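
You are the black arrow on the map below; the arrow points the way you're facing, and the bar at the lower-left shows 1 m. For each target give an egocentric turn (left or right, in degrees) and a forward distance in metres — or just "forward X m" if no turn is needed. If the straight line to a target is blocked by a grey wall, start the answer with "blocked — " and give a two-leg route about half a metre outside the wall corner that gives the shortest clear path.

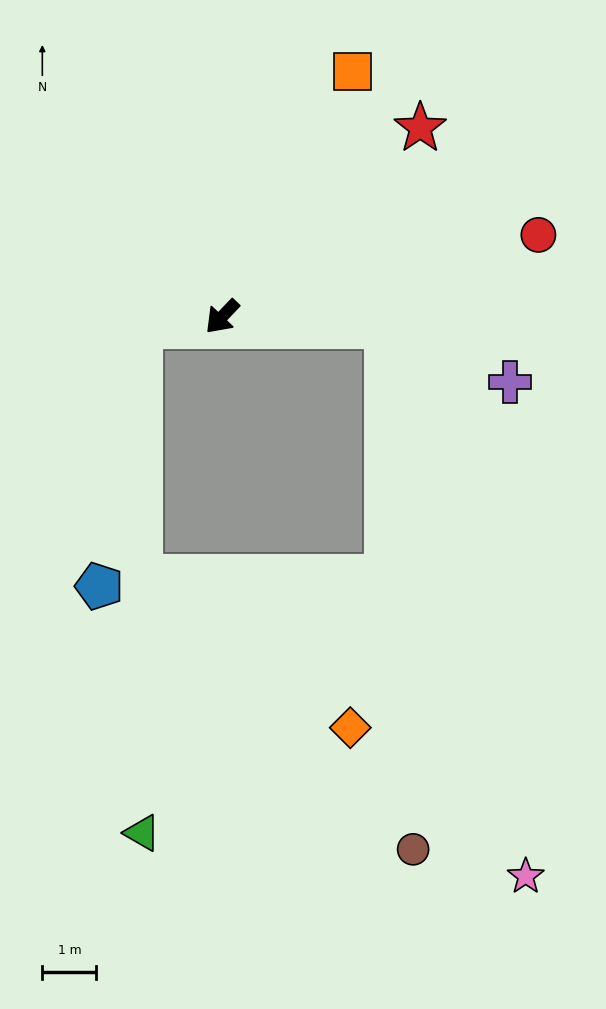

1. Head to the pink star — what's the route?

blocked — turn left 131°, forward 3.1 m, then turn right 73°, forward 10.5 m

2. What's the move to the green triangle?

blocked — turn right 40°, forward 1.5 m, then turn left 84°, forward 9.4 m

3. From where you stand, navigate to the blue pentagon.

blocked — turn right 40°, forward 1.5 m, then turn left 75°, forward 4.9 m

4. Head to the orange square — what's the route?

turn right 164°, forward 5.1 m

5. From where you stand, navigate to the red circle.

turn left 148°, forward 6.0 m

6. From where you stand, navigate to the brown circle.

blocked — turn left 131°, forward 3.1 m, then turn right 85°, forward 9.7 m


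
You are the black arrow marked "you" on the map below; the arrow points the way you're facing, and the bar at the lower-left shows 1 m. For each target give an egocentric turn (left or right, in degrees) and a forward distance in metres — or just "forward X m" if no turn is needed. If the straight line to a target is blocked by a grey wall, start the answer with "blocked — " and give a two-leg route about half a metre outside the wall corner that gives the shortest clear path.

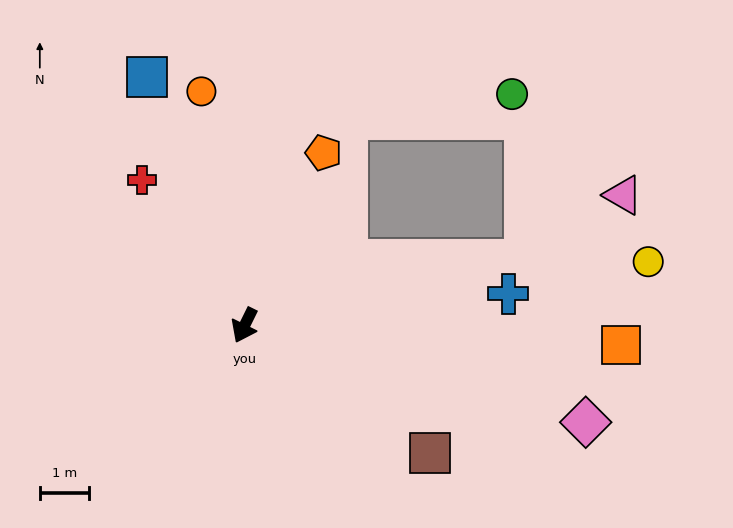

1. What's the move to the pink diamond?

turn left 100°, forward 7.2 m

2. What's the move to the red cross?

turn right 119°, forward 3.6 m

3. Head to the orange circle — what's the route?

turn right 143°, forward 4.8 m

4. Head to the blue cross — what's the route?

turn left 123°, forward 5.4 m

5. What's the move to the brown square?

turn left 82°, forward 4.6 m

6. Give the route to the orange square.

turn left 113°, forward 7.7 m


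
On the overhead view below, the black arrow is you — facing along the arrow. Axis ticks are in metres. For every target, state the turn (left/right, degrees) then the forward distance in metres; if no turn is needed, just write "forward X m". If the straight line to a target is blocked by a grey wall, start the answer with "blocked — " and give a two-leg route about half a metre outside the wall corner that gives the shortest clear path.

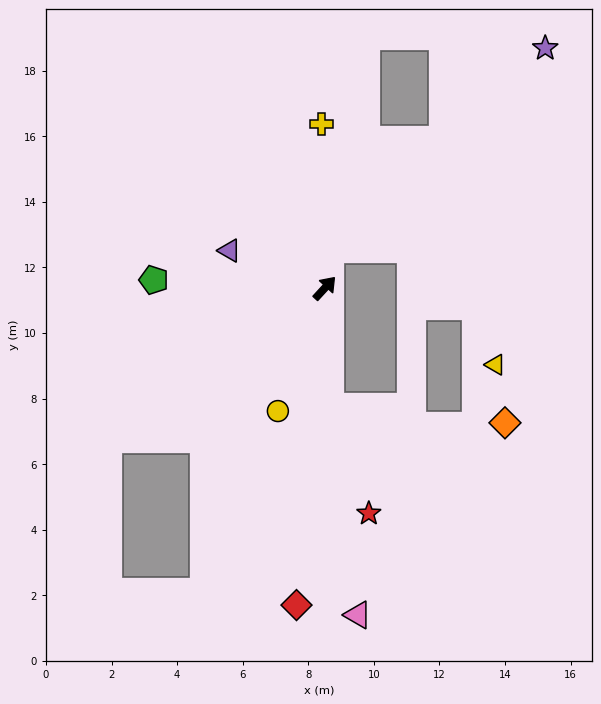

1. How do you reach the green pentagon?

turn left 130°, forward 5.2 m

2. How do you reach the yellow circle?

turn right 158°, forward 4.0 m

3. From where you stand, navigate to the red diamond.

turn right 143°, forward 9.7 m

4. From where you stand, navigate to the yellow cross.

turn left 44°, forward 5.0 m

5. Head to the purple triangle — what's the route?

turn left 111°, forward 3.1 m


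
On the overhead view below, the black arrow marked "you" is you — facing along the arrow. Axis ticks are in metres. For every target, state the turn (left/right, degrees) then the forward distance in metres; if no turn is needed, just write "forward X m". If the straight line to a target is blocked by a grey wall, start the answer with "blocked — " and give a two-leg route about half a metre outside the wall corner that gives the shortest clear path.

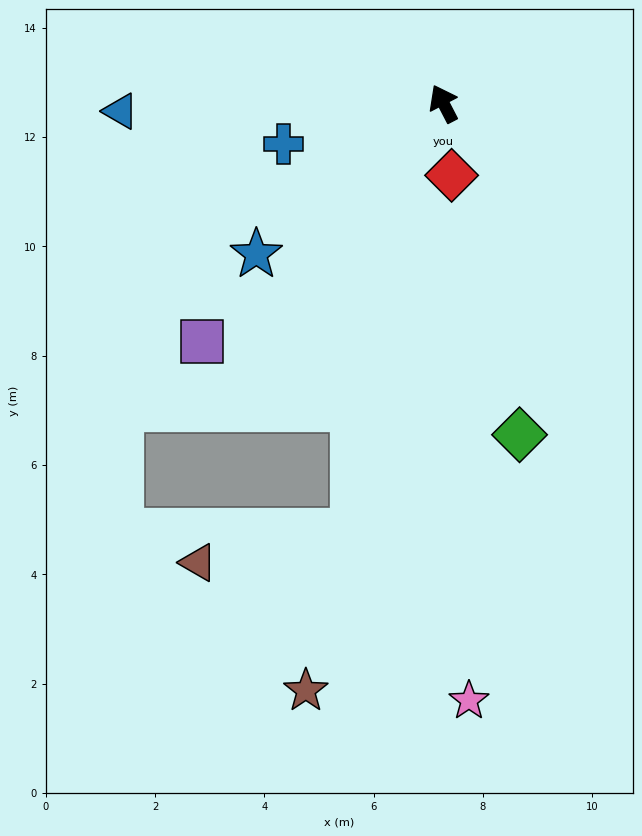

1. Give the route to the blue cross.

turn left 77°, forward 3.0 m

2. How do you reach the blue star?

turn left 101°, forward 4.4 m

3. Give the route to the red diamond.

turn left 159°, forward 1.3 m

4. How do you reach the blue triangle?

turn left 64°, forward 5.9 m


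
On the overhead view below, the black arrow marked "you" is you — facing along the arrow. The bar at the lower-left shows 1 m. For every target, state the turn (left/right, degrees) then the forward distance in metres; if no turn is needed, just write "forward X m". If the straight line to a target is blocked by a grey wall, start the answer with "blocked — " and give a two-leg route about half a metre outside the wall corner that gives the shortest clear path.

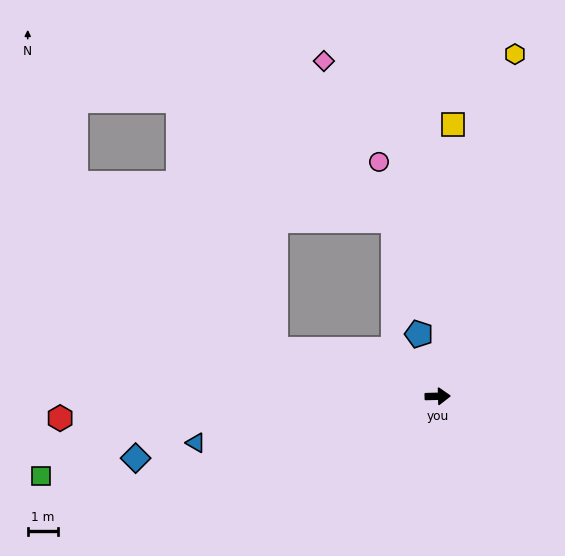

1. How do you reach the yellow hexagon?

turn left 76°, forward 11.7 m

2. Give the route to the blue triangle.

turn right 171°, forward 8.2 m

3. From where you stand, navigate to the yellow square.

turn left 85°, forward 9.0 m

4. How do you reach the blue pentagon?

turn left 105°, forward 2.2 m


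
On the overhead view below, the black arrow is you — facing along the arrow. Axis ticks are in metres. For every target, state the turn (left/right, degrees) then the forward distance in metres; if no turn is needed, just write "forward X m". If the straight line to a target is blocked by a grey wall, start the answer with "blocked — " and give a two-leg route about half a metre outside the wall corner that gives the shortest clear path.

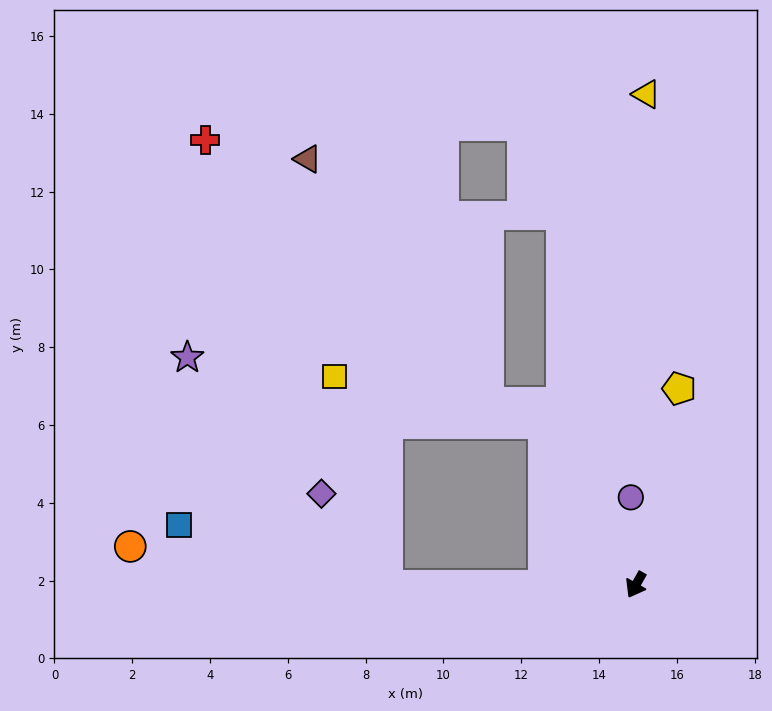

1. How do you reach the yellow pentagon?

turn right 163°, forward 5.2 m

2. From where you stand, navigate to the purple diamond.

blocked — turn right 60°, forward 6.4 m, then turn right 55°, forward 2.9 m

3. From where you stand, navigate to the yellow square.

blocked — turn right 121°, forward 4.8 m, then turn left 48°, forward 5.5 m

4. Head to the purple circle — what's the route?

turn right 147°, forward 2.3 m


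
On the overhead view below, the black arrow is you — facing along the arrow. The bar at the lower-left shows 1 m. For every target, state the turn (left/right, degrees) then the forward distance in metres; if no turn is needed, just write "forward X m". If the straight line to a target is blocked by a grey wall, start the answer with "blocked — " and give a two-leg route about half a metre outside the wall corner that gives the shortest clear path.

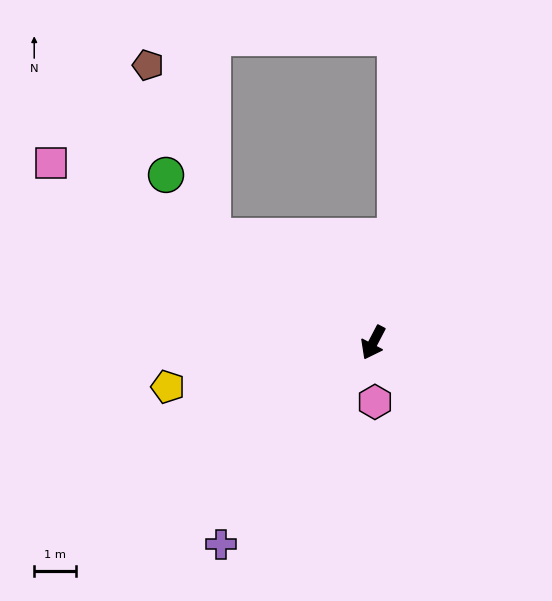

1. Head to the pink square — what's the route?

turn right 92°, forward 8.8 m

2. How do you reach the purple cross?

turn right 9°, forward 6.0 m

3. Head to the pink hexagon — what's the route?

turn left 29°, forward 1.4 m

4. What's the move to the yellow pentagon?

turn right 50°, forward 5.0 m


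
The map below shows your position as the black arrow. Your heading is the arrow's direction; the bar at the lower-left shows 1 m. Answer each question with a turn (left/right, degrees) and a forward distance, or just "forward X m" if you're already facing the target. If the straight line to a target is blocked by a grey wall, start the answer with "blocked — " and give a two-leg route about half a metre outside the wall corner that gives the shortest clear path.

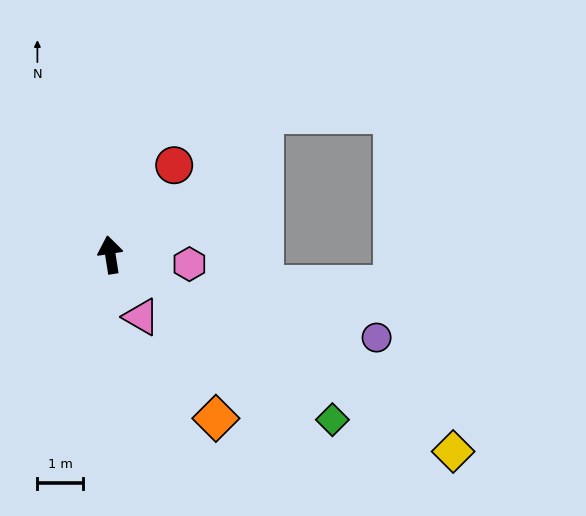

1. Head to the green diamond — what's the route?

turn right 136°, forward 6.1 m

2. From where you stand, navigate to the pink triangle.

turn right 163°, forward 1.5 m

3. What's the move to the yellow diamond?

turn right 129°, forward 8.7 m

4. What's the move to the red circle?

turn right 44°, forward 2.4 m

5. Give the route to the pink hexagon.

turn right 106°, forward 1.8 m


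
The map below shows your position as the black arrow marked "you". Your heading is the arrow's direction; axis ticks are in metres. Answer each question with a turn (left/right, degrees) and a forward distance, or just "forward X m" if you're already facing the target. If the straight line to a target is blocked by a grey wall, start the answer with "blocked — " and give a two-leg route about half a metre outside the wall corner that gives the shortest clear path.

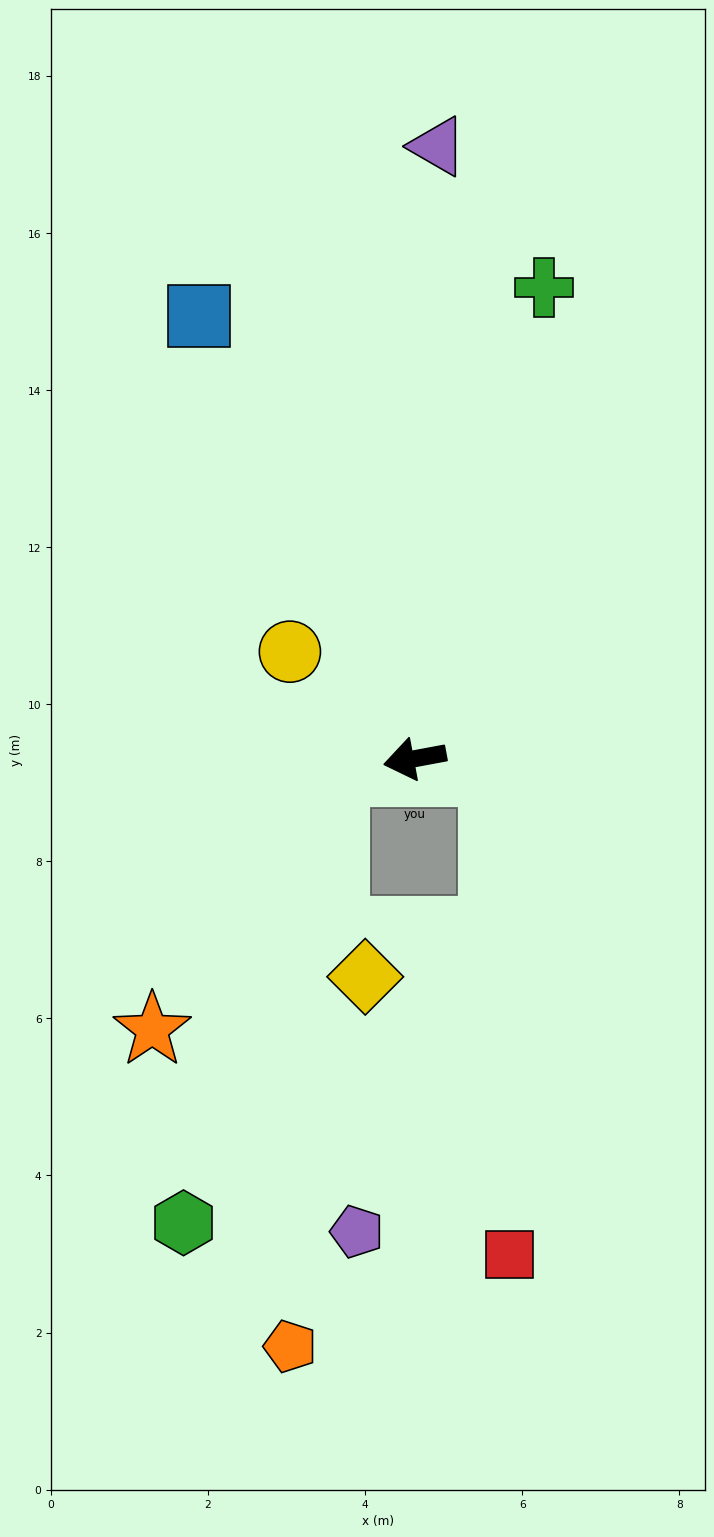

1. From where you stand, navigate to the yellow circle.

turn right 51°, forward 2.1 m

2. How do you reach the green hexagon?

blocked — forward 1.0 m, then turn left 61°, forward 6.0 m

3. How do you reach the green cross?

turn right 116°, forward 6.2 m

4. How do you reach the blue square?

turn right 75°, forward 6.3 m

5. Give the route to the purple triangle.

turn right 103°, forward 7.8 m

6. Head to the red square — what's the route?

blocked — turn left 159°, forward 1.0 m, then turn right 78°, forward 6.1 m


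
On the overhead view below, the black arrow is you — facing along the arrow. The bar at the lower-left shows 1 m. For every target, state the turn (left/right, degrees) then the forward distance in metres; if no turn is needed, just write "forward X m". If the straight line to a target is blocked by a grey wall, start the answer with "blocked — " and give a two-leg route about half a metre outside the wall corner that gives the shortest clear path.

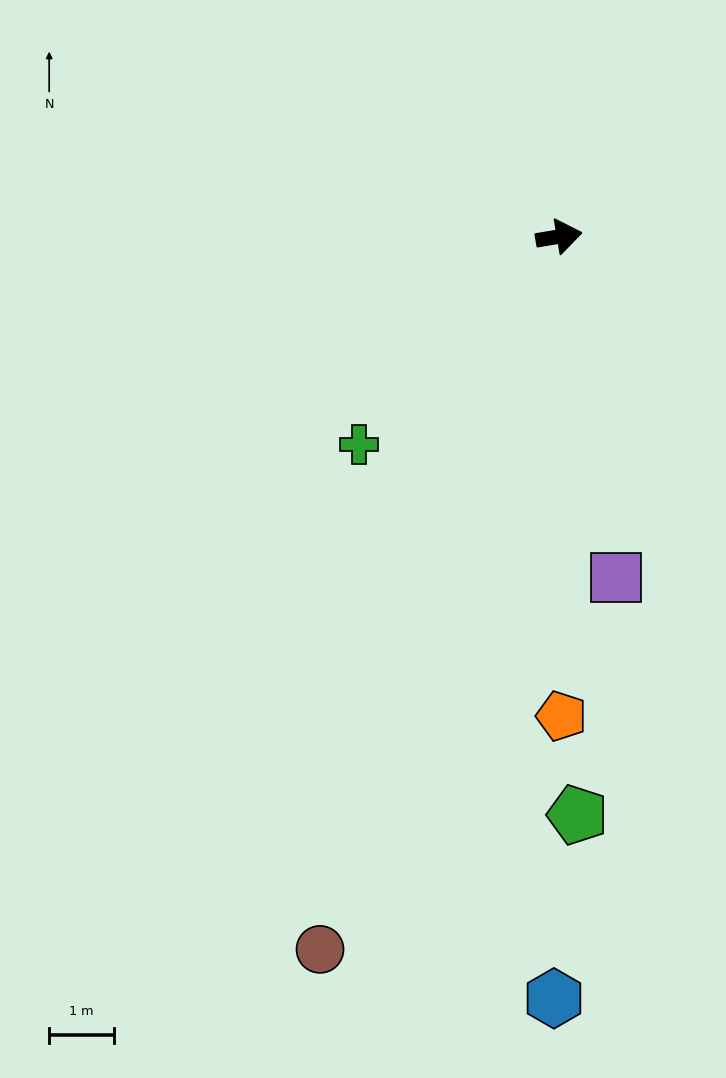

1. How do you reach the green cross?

turn right 143°, forward 4.4 m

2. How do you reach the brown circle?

turn right 118°, forward 11.6 m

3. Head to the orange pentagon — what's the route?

turn right 99°, forward 7.4 m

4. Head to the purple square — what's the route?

turn right 90°, forward 5.3 m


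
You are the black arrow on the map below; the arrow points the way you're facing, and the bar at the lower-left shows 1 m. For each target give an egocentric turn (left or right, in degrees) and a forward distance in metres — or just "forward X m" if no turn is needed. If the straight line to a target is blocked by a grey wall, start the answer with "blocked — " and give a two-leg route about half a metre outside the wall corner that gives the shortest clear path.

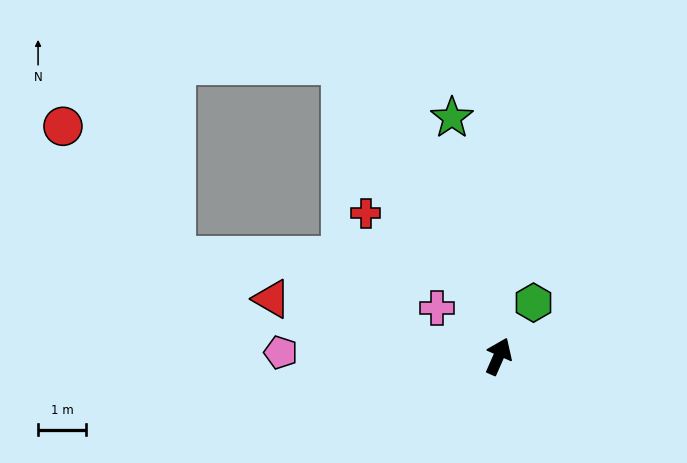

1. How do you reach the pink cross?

turn left 76°, forward 1.6 m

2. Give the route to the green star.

turn left 35°, forward 5.1 m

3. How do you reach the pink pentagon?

turn left 113°, forward 4.6 m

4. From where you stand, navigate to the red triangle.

turn left 100°, forward 4.9 m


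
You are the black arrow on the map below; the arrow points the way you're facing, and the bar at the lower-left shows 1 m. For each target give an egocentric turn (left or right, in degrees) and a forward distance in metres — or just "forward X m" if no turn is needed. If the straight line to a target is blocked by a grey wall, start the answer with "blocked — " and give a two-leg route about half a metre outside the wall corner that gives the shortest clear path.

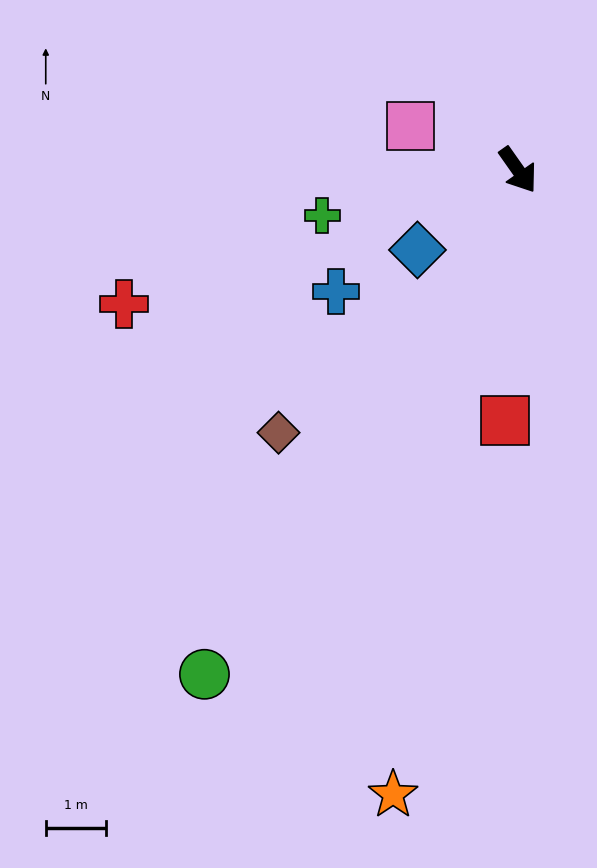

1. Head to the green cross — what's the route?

turn right 112°, forward 3.4 m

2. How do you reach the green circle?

turn right 67°, forward 9.9 m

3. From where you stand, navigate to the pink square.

turn right 148°, forward 1.9 m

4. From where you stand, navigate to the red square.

turn right 38°, forward 4.2 m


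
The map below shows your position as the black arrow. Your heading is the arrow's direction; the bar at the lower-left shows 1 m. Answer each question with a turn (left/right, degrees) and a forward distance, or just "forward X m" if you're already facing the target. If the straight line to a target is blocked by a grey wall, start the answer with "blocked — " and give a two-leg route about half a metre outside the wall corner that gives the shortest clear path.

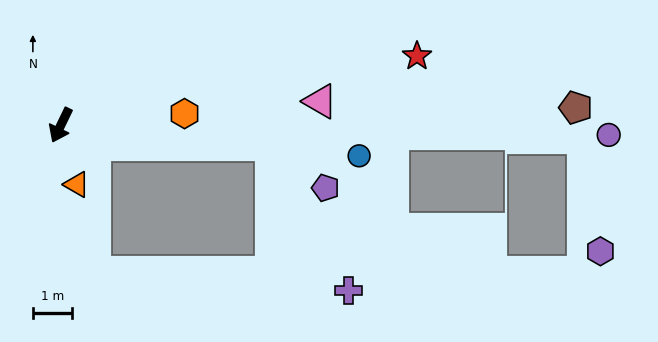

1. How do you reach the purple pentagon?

blocked — turn left 111°, forward 5.4 m, then turn right 34°, forward 1.8 m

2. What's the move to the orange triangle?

turn left 41°, forward 1.6 m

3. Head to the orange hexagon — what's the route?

turn left 121°, forward 3.2 m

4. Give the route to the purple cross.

blocked — turn left 111°, forward 5.4 m, then turn right 57°, forward 4.3 m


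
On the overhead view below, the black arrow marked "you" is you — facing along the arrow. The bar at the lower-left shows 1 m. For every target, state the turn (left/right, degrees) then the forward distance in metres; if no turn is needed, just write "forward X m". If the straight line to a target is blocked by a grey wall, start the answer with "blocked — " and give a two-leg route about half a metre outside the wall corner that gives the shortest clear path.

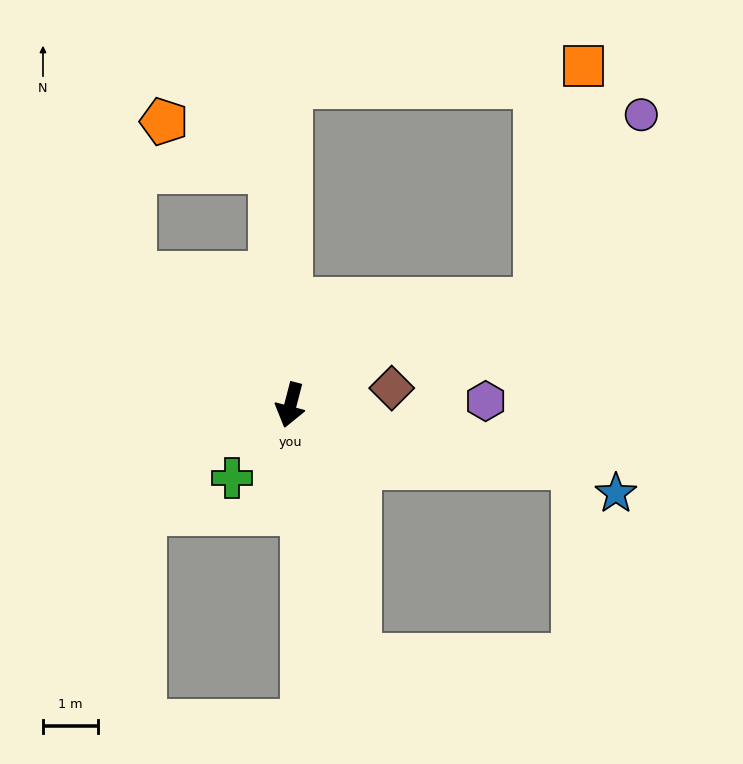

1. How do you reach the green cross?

turn right 24°, forward 1.7 m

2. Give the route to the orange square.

blocked — turn right 165°, forward 5.9 m, then turn right 87°, forward 5.4 m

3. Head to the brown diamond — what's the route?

turn left 114°, forward 1.9 m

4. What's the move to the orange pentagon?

blocked — turn right 161°, forward 4.3 m, then turn left 61°, forward 2.2 m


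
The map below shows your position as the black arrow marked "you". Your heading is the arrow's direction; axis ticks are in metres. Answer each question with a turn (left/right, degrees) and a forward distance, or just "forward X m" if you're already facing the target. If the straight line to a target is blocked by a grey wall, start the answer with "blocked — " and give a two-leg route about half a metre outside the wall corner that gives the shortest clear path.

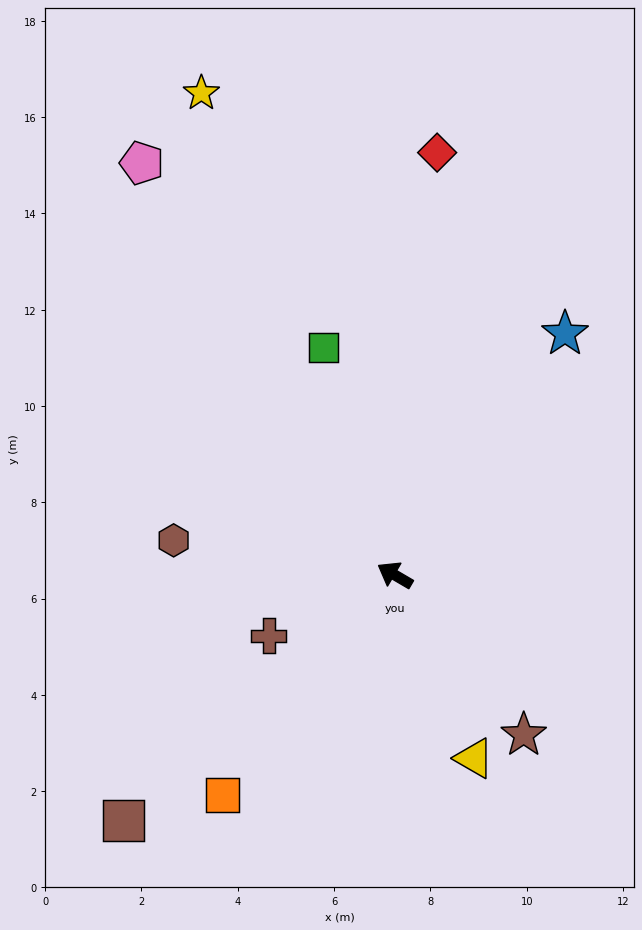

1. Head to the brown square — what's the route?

turn left 72°, forward 7.6 m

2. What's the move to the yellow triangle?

turn left 144°, forward 4.1 m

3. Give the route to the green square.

turn right 42°, forward 5.0 m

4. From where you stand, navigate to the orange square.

turn left 82°, forward 5.8 m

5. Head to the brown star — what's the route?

turn left 159°, forward 4.3 m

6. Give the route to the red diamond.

turn right 65°, forward 8.8 m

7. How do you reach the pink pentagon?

turn right 28°, forward 10.0 m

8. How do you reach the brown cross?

turn left 56°, forward 2.9 m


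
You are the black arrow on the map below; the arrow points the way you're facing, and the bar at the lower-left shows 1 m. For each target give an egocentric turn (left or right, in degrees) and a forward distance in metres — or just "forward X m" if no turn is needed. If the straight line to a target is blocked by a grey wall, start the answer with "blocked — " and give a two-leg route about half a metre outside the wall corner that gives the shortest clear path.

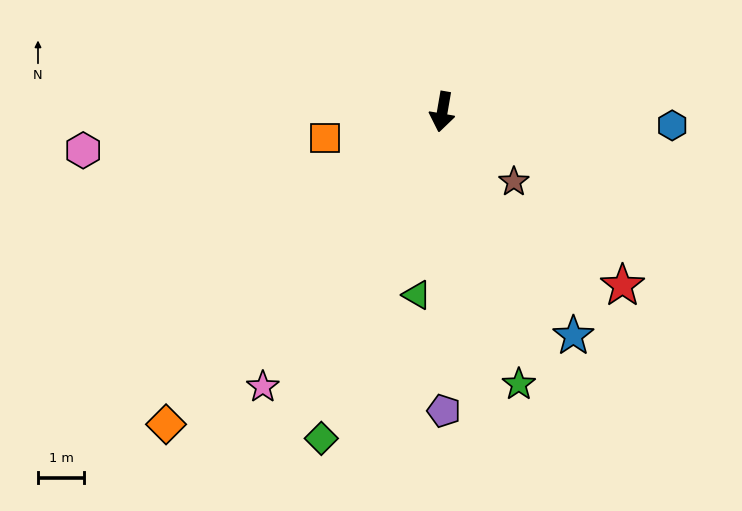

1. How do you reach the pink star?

turn right 23°, forward 7.1 m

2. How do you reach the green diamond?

turn right 11°, forward 7.6 m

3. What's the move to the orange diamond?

turn right 32°, forward 9.0 m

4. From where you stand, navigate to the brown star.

turn left 55°, forward 2.2 m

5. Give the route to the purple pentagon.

turn left 10°, forward 6.5 m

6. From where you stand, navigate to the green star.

turn left 25°, forward 6.1 m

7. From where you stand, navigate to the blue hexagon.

turn left 96°, forward 5.0 m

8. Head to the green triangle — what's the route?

forward 4.0 m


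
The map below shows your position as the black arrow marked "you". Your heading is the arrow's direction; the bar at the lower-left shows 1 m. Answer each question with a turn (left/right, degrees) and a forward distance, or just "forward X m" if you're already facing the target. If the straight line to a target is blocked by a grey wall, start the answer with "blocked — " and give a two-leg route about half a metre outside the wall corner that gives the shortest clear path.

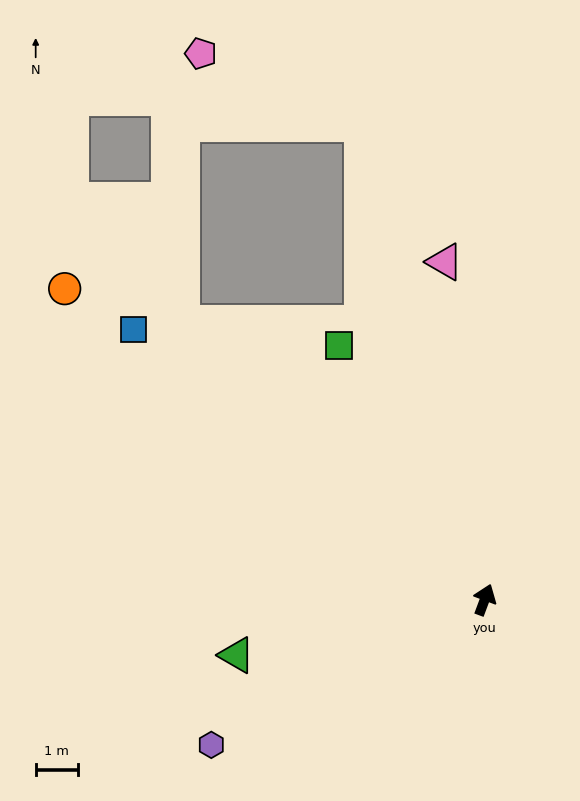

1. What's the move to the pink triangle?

turn left 27°, forward 8.0 m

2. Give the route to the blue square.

turn left 73°, forward 10.5 m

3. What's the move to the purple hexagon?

turn left 138°, forward 7.3 m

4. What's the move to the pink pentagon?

blocked — turn left 35°, forward 11.6 m, then turn left 52°, forward 4.2 m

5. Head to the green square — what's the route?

turn left 50°, forward 6.9 m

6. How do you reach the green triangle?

turn left 123°, forward 6.0 m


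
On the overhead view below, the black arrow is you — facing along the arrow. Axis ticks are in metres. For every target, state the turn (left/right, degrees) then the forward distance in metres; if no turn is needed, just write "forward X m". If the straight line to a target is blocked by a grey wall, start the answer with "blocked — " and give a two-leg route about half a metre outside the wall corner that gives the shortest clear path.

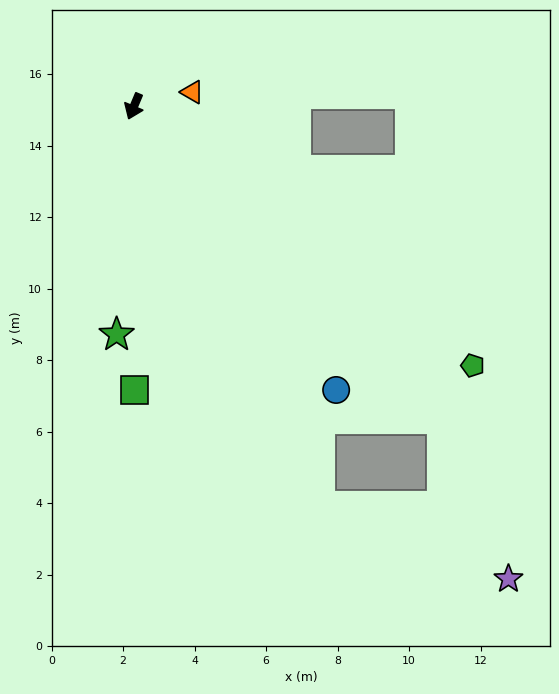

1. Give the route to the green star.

turn left 18°, forward 6.4 m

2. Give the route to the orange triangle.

turn left 126°, forward 1.7 m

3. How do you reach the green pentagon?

turn left 75°, forward 11.9 m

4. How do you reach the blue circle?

turn left 58°, forward 9.7 m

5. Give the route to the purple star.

blocked — turn left 67°, forward 12.3 m, then turn right 22°, forward 4.9 m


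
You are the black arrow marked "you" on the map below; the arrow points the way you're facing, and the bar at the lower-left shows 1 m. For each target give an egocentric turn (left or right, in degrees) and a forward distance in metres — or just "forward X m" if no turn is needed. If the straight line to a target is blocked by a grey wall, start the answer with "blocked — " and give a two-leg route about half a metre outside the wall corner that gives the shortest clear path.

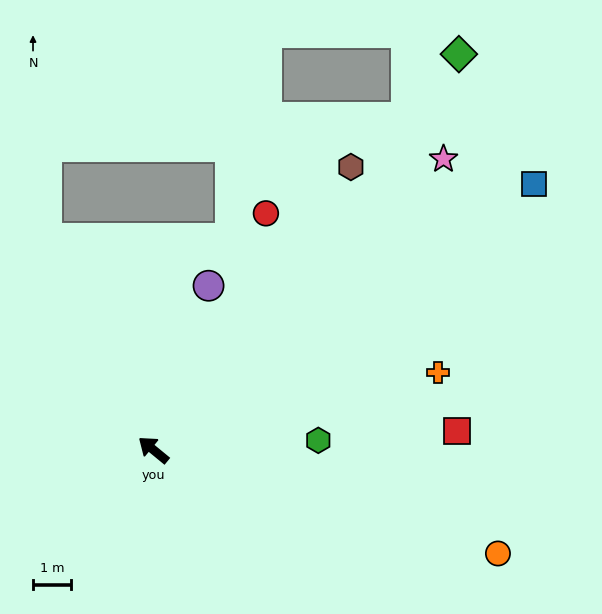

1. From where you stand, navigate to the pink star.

turn right 96°, forward 10.8 m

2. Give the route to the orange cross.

turn right 125°, forward 7.8 m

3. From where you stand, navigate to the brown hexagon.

turn right 86°, forward 9.1 m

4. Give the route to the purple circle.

turn right 69°, forward 4.6 m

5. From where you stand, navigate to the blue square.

turn right 106°, forward 12.2 m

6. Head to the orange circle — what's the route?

turn right 157°, forward 9.5 m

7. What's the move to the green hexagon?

turn right 137°, forward 4.4 m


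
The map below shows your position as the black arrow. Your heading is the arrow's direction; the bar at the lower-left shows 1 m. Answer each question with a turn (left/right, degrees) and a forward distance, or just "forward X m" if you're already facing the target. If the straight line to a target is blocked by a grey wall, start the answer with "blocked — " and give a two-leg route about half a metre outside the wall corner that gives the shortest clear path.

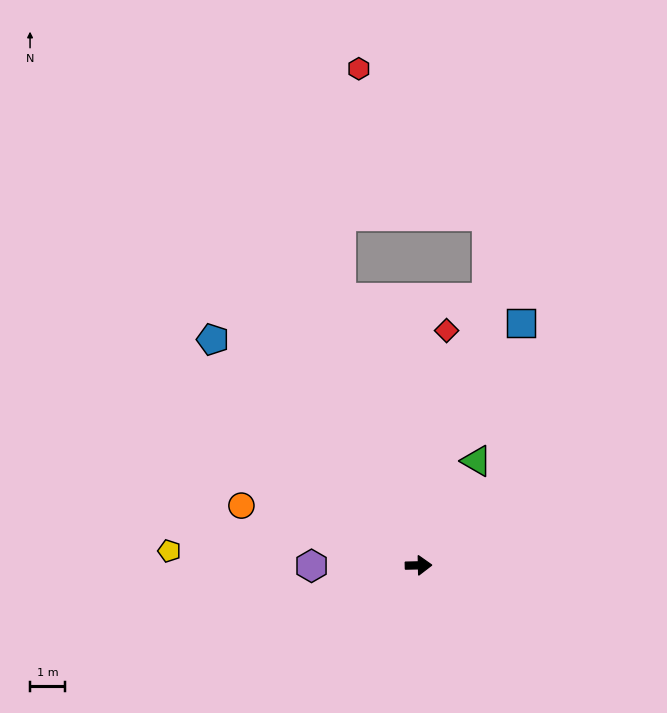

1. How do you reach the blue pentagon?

turn left 131°, forward 8.7 m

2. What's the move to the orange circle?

turn left 160°, forward 5.3 m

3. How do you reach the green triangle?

turn left 60°, forward 3.4 m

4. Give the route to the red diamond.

turn left 82°, forward 6.7 m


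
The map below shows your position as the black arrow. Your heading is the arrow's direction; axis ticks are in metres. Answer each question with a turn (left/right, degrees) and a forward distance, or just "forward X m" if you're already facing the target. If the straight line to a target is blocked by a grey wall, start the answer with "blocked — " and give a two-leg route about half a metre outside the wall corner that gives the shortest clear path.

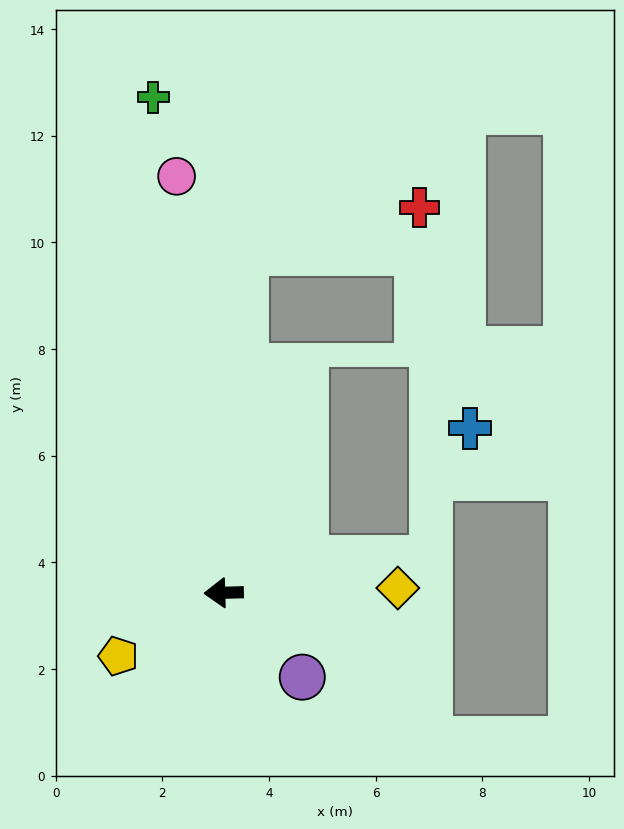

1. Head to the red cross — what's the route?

blocked — turn right 95°, forward 6.4 m, then turn right 72°, forward 3.4 m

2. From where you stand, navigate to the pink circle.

turn right 85°, forward 7.9 m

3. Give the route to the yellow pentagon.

turn left 29°, forward 2.3 m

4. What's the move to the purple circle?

turn left 131°, forward 2.2 m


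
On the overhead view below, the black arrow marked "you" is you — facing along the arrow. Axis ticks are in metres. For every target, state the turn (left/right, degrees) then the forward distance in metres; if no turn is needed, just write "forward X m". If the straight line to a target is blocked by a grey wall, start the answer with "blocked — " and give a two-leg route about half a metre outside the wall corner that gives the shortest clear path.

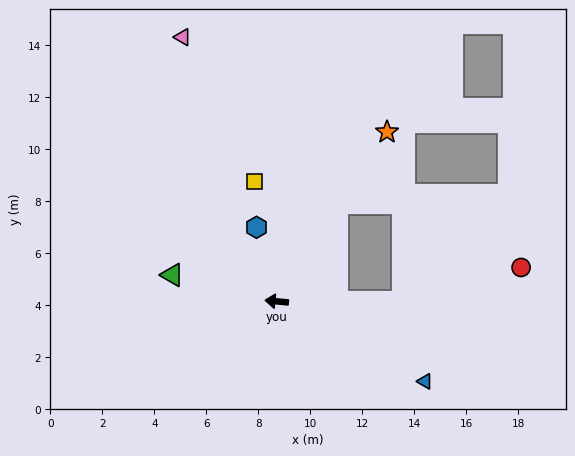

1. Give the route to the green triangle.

turn right 9°, forward 4.1 m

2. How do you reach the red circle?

blocked — turn right 175°, forward 4.9 m, then turn left 17°, forward 4.7 m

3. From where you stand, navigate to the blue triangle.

turn left 157°, forward 6.5 m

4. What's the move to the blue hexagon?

turn right 69°, forward 3.0 m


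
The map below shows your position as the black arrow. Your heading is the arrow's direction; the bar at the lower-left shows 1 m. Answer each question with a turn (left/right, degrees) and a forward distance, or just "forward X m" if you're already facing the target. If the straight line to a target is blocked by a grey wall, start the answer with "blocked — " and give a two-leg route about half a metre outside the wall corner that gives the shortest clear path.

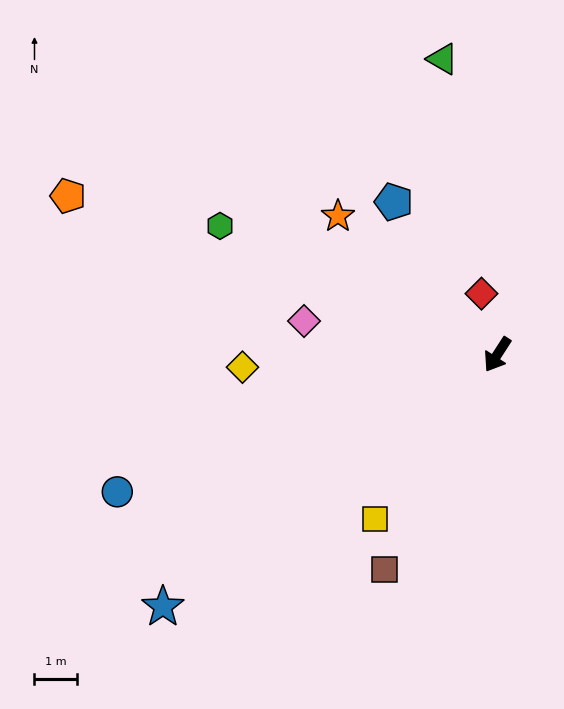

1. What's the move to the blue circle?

turn right 37°, forward 9.5 m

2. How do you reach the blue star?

turn right 20°, forward 9.9 m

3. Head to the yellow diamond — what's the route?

turn right 54°, forward 6.0 m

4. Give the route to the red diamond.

turn right 133°, forward 1.5 m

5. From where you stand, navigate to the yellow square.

turn right 4°, forward 4.8 m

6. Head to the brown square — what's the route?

turn left 5°, forward 5.7 m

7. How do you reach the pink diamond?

turn right 67°, forward 4.6 m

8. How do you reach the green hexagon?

turn right 82°, forward 7.2 m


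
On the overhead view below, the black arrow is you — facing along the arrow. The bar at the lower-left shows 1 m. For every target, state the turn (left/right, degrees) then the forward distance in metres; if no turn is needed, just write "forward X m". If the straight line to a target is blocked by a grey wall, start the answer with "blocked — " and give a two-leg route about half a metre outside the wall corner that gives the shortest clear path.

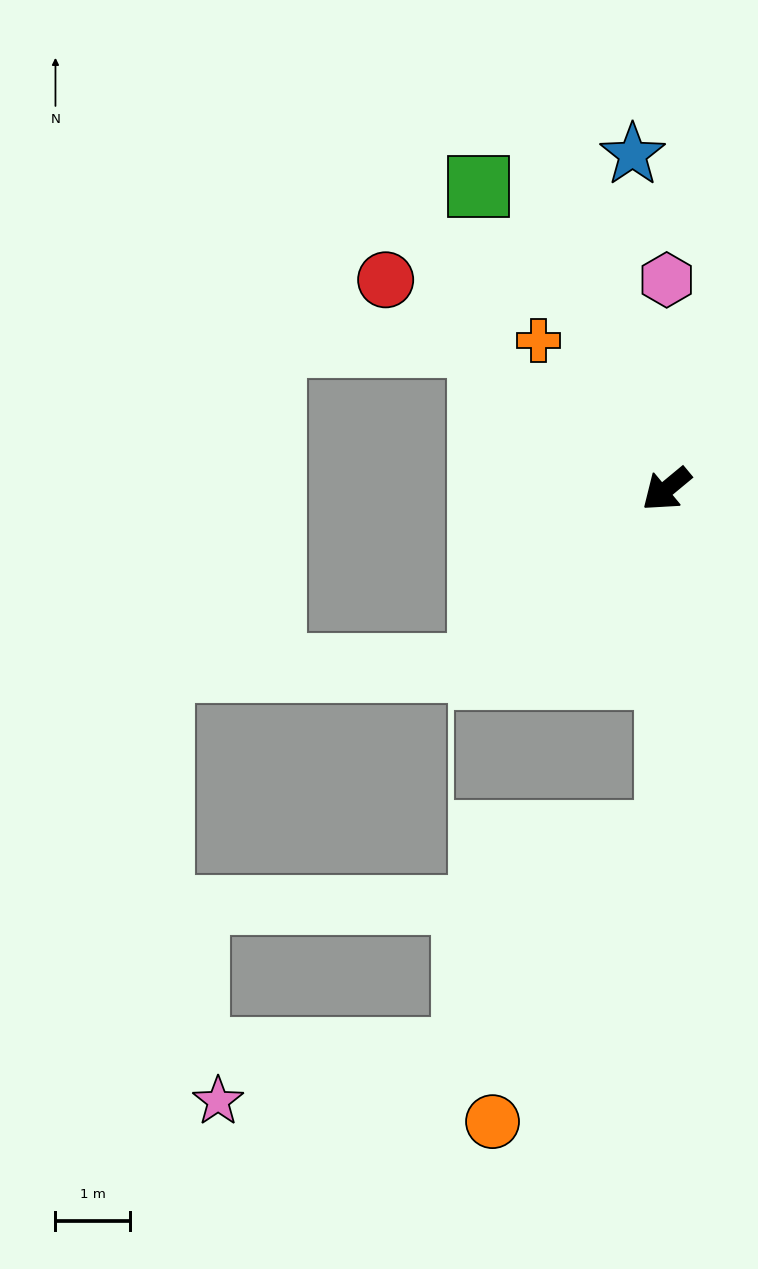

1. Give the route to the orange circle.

blocked — turn left 50°, forward 4.6 m, then turn right 31°, forward 4.5 m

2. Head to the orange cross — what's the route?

turn right 89°, forward 2.6 m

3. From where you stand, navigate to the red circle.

turn right 76°, forward 4.7 m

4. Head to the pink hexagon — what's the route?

turn right 130°, forward 2.8 m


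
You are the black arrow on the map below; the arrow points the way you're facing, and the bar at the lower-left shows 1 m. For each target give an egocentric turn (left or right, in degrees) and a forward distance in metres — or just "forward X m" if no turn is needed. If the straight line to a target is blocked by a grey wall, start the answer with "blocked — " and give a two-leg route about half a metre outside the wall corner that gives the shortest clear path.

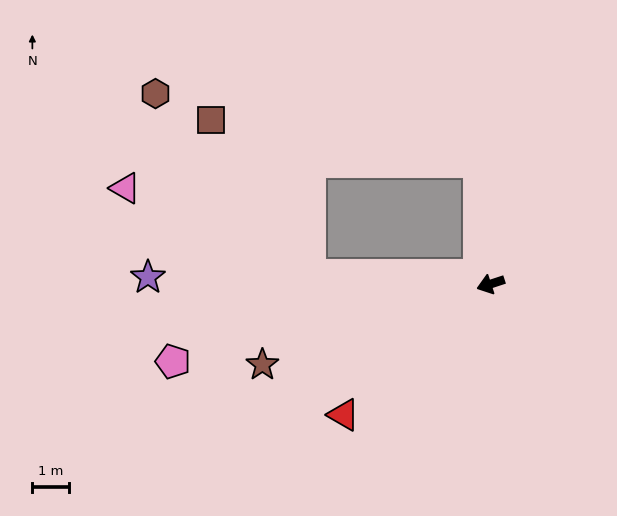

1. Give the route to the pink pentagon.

turn right 4°, forward 9.0 m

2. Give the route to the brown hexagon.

blocked — turn right 21°, forward 4.9 m, then turn right 46°, forward 6.5 m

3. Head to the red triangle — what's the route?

turn left 23°, forward 5.4 m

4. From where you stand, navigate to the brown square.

blocked — turn right 21°, forward 4.9 m, then turn right 54°, forward 5.0 m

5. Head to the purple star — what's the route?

turn right 19°, forward 9.4 m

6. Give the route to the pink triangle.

blocked — turn right 21°, forward 4.9 m, then turn right 22°, forward 5.6 m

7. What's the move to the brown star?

forward 6.6 m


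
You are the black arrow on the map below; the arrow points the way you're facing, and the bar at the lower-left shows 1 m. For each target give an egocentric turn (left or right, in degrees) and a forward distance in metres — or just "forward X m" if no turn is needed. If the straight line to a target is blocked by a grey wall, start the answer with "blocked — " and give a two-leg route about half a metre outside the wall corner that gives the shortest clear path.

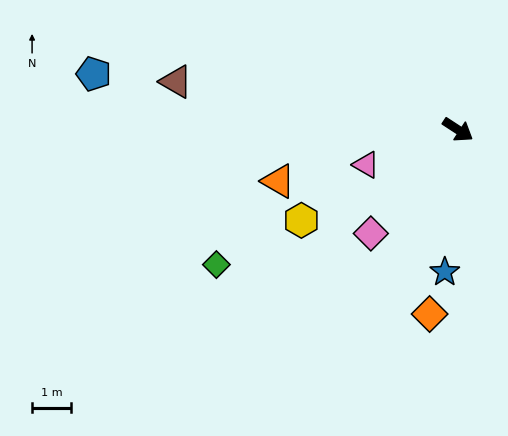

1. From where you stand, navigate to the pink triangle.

turn right 126°, forward 2.6 m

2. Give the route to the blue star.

turn right 62°, forward 3.7 m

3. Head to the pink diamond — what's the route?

turn right 97°, forward 3.5 m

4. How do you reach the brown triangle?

turn right 157°, forward 7.4 m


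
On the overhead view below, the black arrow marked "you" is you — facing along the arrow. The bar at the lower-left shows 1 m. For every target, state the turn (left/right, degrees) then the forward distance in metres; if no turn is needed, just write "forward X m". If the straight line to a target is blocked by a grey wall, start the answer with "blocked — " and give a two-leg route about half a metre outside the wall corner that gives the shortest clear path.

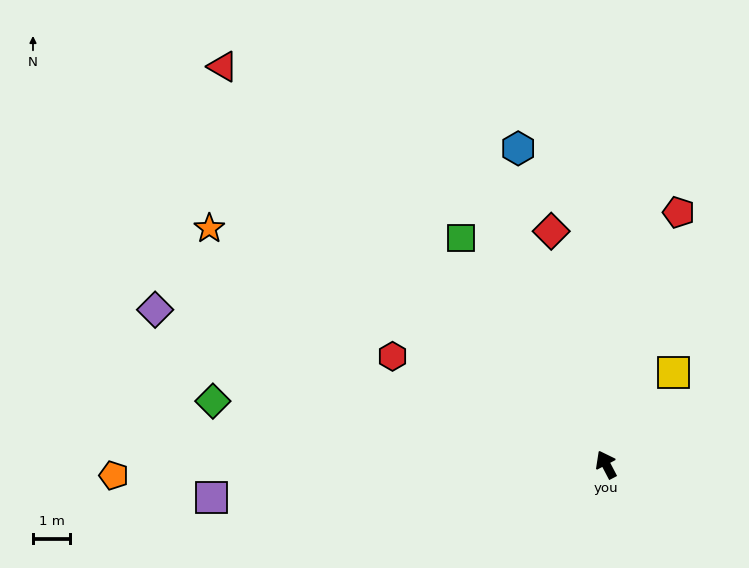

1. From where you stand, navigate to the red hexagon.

turn left 36°, forward 6.5 m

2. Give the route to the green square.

turn left 5°, forward 7.2 m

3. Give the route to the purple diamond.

turn left 43°, forward 12.9 m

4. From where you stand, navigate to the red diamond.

turn right 14°, forward 6.5 m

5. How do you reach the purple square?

turn left 67°, forward 10.7 m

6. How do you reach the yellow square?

turn right 64°, forward 3.1 m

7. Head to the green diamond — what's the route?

turn left 53°, forward 10.7 m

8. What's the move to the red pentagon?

turn right 44°, forward 7.1 m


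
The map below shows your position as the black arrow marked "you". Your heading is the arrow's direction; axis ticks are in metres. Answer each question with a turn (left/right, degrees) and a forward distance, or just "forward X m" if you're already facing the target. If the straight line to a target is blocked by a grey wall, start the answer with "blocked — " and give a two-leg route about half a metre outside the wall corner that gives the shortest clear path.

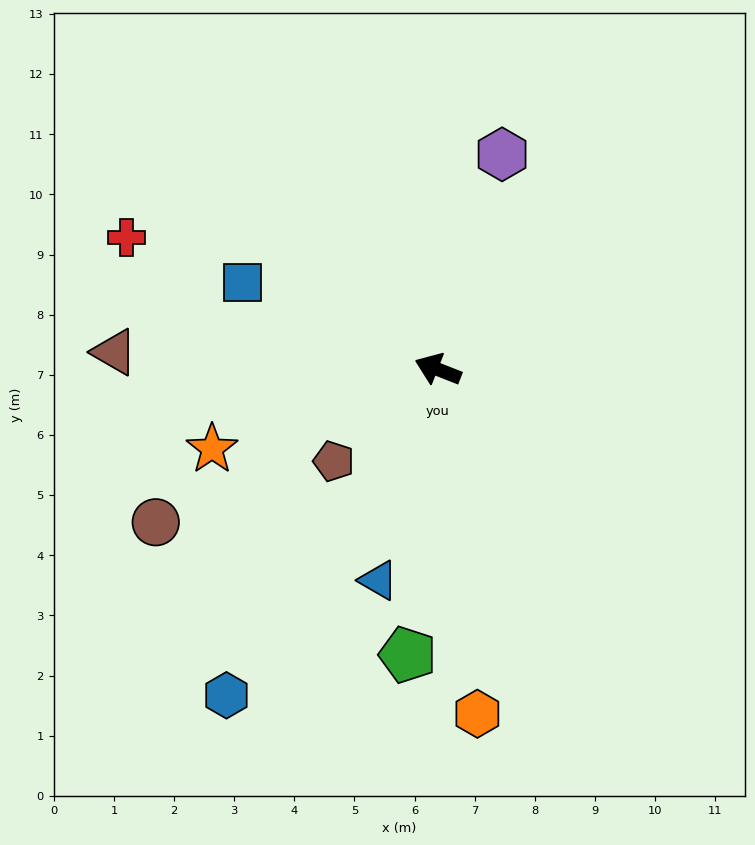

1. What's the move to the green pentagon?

turn left 105°, forward 4.8 m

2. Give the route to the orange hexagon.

turn left 118°, forward 5.8 m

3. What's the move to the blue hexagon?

turn left 78°, forward 6.5 m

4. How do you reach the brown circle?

turn left 50°, forward 5.3 m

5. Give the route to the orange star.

turn left 41°, forward 4.0 m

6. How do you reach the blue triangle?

turn left 96°, forward 3.6 m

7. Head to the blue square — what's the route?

turn right 3°, forward 3.6 m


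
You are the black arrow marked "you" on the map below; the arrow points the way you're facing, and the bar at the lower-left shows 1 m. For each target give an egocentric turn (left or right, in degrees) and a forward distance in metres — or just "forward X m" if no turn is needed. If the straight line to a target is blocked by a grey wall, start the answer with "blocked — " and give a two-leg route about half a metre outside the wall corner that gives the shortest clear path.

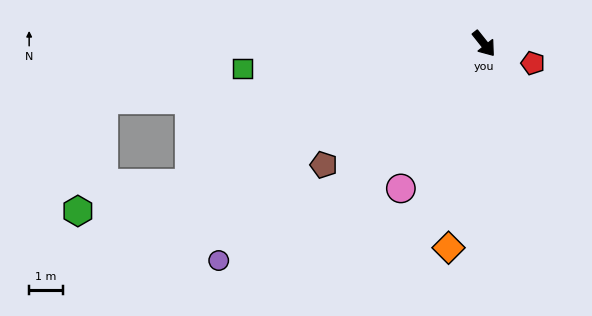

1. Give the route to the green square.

turn right 123°, forward 7.2 m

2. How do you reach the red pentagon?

turn left 30°, forward 1.6 m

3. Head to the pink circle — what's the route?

turn right 68°, forward 4.9 m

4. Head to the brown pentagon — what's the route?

turn right 91°, forward 6.0 m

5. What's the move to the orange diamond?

turn right 48°, forward 6.1 m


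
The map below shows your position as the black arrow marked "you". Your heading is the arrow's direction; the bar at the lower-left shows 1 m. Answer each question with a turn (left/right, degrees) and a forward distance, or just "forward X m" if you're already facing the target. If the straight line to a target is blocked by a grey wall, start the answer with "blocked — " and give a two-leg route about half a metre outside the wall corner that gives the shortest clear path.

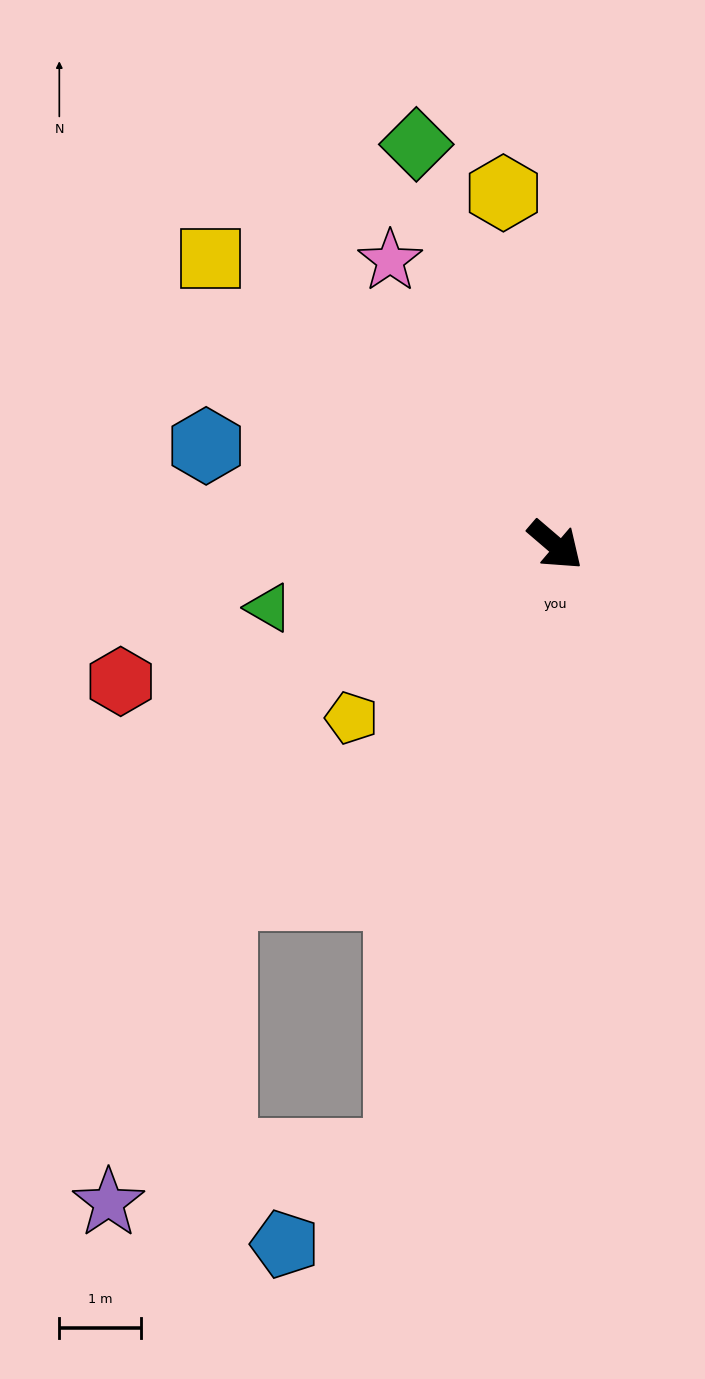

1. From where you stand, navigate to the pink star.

turn left 161°, forward 4.0 m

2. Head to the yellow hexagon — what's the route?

turn left 139°, forward 4.3 m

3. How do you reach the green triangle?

turn right 127°, forward 3.6 m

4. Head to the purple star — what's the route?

blocked — turn right 64°, forward 7.7 m, then turn right 66°, forward 3.6 m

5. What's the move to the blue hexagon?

turn right 155°, forward 4.4 m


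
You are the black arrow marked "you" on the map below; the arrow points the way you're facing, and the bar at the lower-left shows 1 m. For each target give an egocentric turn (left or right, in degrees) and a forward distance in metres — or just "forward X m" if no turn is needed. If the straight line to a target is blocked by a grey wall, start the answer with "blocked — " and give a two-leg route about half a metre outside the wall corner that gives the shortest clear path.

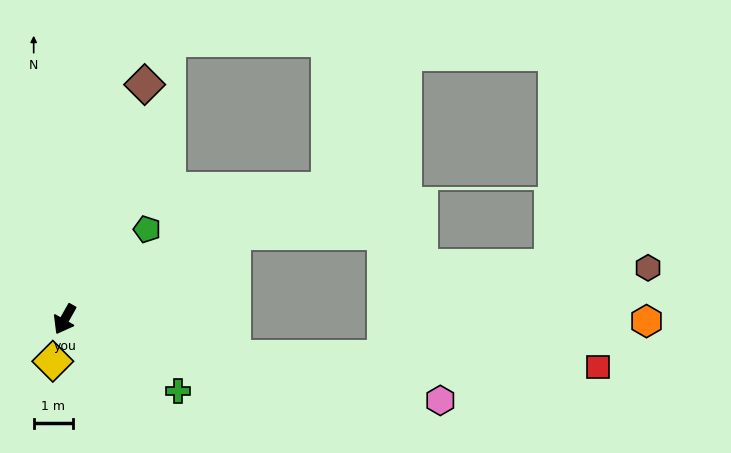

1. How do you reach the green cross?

turn left 87°, forward 3.4 m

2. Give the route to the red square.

blocked — turn left 107°, forward 4.4 m, then turn left 11°, forward 9.2 m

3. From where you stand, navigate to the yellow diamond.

turn left 14°, forward 1.1 m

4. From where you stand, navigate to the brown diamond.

turn right 169°, forward 6.3 m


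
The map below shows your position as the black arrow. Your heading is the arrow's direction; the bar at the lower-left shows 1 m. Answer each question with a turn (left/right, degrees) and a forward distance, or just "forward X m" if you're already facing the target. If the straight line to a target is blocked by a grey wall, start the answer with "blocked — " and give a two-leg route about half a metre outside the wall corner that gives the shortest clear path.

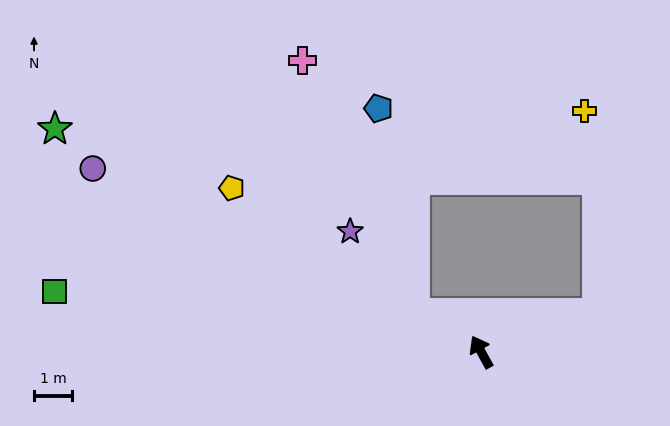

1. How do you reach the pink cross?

blocked — turn left 32°, forward 2.0 m, then turn right 37°, forward 7.3 m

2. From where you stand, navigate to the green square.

turn left 53°, forward 11.3 m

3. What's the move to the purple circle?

turn left 36°, forward 11.2 m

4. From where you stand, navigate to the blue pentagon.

blocked — turn left 32°, forward 2.0 m, then turn right 51°, forward 5.5 m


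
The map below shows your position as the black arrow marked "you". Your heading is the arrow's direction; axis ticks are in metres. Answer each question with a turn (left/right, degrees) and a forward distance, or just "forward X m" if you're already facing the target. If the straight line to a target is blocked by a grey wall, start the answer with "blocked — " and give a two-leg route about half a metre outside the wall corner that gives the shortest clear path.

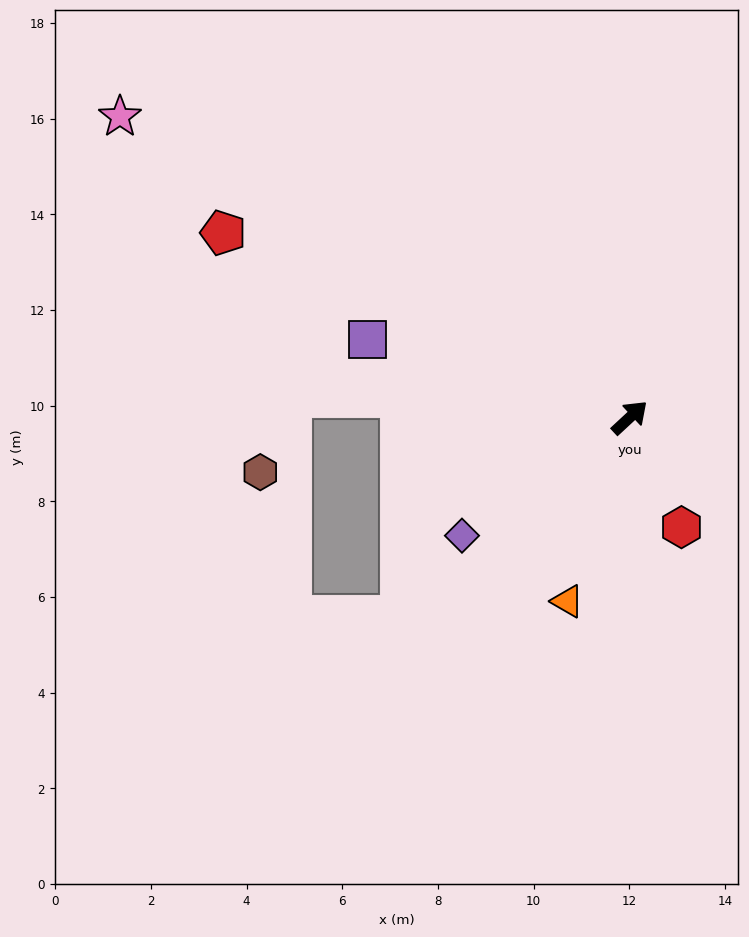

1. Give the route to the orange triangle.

turn right 152°, forward 4.1 m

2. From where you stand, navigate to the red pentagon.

turn left 113°, forward 9.3 m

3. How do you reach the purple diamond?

turn left 172°, forward 4.3 m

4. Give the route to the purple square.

turn left 121°, forward 5.7 m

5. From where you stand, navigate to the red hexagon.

turn right 108°, forward 2.5 m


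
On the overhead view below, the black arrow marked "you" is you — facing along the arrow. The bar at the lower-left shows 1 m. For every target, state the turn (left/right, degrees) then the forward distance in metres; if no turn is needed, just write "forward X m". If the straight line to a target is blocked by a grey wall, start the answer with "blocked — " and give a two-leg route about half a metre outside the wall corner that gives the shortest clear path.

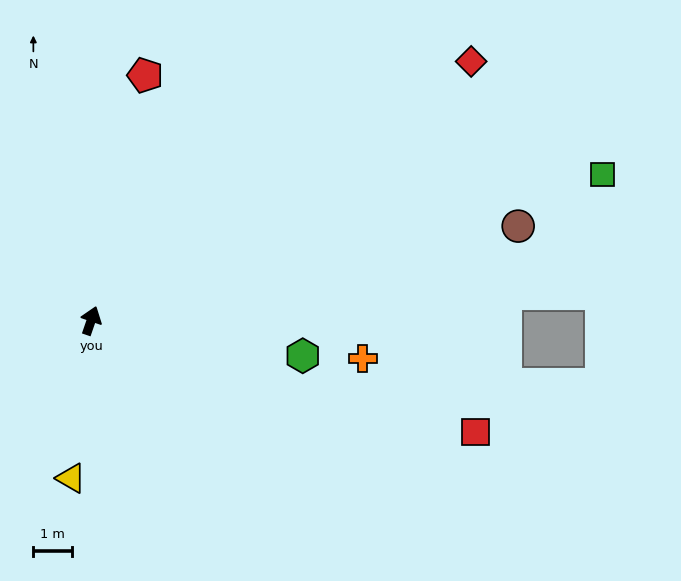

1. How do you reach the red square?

turn right 87°, forward 10.4 m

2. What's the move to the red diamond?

turn right 37°, forward 12.0 m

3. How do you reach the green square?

turn right 55°, forward 13.8 m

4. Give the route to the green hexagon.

turn right 80°, forward 5.6 m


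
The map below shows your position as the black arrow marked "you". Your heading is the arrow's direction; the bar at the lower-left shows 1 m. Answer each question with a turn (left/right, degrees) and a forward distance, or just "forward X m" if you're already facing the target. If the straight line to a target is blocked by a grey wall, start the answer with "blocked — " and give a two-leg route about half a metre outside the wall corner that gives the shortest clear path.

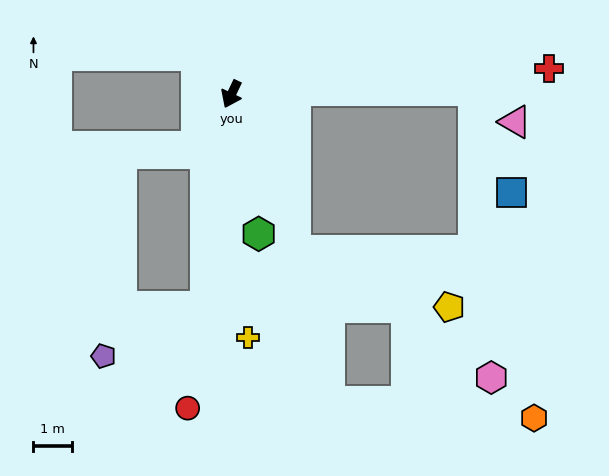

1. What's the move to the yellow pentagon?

blocked — turn left 47°, forward 4.4 m, then turn left 49°, forward 4.3 m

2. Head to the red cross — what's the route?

turn left 120°, forward 8.3 m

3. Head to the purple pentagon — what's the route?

blocked — turn left 19°, forward 5.6 m, then turn right 58°, forward 2.9 m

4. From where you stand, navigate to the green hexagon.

turn left 36°, forward 3.7 m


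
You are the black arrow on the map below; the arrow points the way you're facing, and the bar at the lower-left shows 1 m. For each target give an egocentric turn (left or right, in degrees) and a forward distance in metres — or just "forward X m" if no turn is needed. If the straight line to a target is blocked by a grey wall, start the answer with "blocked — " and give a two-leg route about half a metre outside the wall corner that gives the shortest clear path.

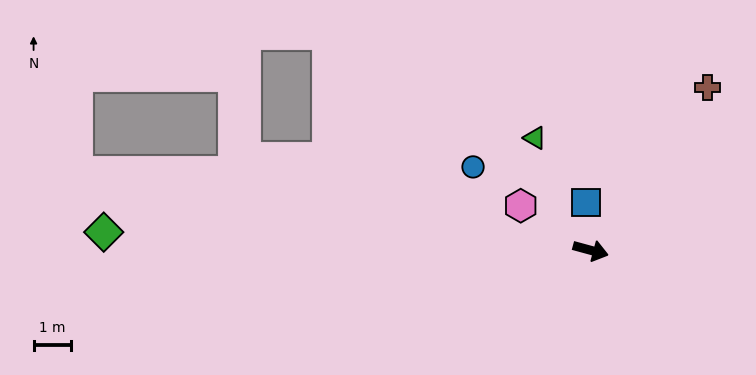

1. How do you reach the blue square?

turn left 111°, forward 1.3 m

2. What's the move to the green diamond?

turn right 167°, forward 12.9 m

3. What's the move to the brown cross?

turn left 70°, forward 5.3 m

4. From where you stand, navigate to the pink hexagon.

turn left 163°, forward 2.2 m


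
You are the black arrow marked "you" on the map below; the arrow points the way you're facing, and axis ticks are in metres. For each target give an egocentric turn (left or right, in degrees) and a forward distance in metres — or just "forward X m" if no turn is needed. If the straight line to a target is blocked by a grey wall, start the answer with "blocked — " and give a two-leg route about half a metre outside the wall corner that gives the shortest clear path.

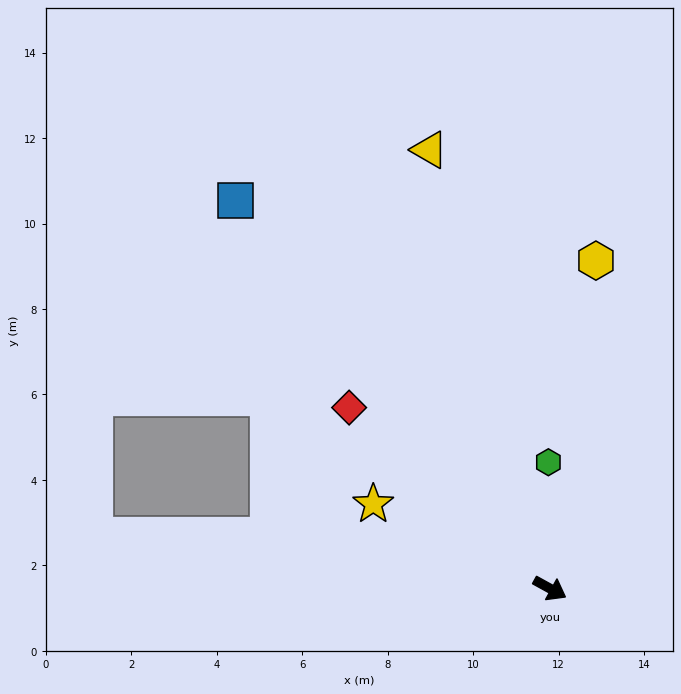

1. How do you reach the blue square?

turn left 158°, forward 11.7 m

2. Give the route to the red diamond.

turn left 167°, forward 6.3 m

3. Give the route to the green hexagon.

turn left 120°, forward 3.0 m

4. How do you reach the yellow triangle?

turn left 134°, forward 10.6 m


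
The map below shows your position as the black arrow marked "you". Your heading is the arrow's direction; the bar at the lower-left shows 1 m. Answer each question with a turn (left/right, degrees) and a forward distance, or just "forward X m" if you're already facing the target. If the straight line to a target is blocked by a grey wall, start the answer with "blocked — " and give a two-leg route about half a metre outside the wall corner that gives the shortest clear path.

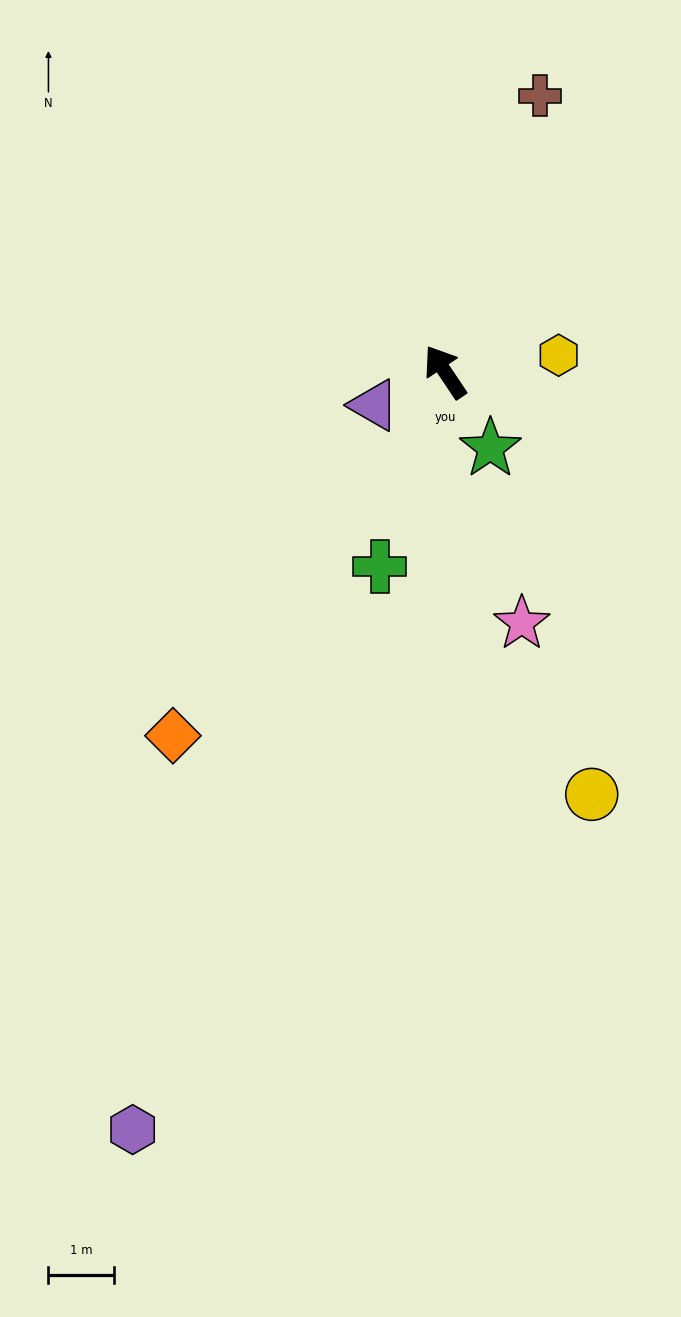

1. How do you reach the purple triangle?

turn left 81°, forward 1.2 m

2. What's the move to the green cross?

turn left 128°, forward 3.1 m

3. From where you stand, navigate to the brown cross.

turn right 53°, forward 4.5 m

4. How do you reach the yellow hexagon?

turn right 115°, forward 1.8 m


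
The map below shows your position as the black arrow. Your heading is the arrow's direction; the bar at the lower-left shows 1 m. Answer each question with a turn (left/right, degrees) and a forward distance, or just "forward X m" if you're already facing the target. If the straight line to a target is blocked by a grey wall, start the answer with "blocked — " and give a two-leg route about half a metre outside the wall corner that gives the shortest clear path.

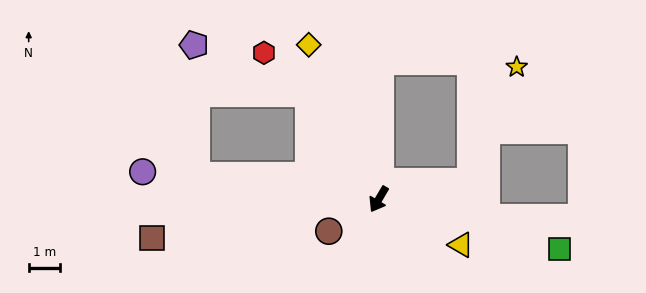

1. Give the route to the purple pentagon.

blocked — turn right 115°, forward 4.0 m, then turn left 32°, forward 3.9 m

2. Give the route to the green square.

turn left 105°, forward 5.9 m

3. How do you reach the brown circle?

turn right 27°, forward 1.9 m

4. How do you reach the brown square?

turn right 50°, forward 7.2 m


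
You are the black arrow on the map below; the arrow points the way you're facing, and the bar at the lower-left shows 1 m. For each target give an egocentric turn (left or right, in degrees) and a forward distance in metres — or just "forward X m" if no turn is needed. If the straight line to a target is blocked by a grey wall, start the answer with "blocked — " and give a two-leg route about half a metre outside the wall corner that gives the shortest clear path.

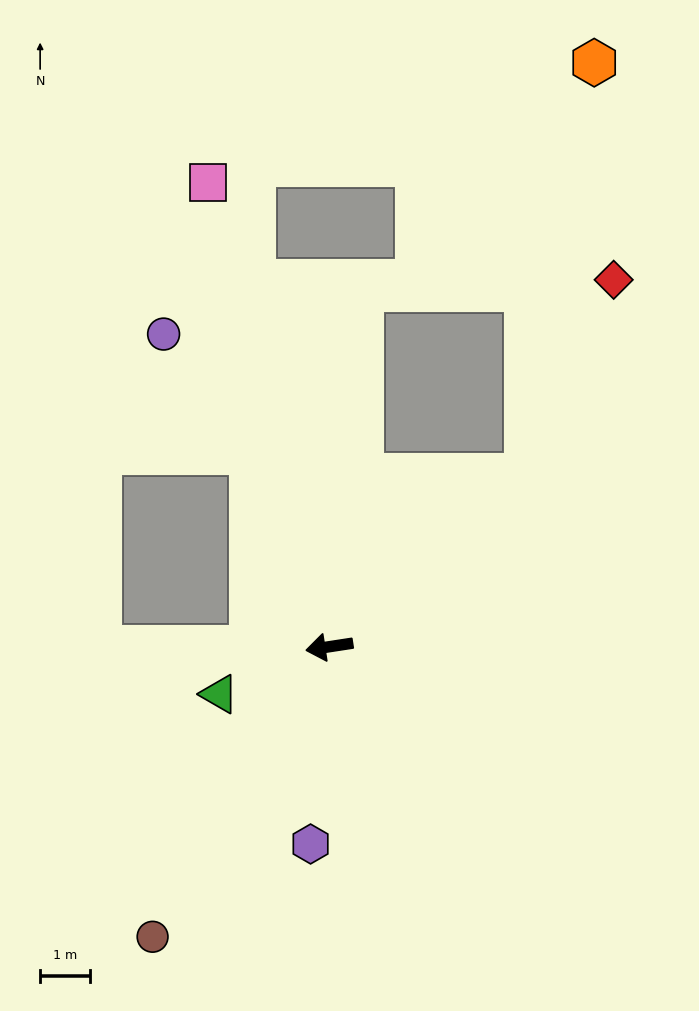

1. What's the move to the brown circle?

turn left 50°, forward 6.8 m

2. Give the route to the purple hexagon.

turn left 76°, forward 4.0 m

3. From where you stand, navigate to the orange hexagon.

blocked — turn right 147°, forward 5.2 m, then turn left 39°, forward 8.3 m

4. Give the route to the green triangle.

turn left 15°, forward 2.4 m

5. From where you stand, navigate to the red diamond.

blocked — turn right 147°, forward 5.2 m, then turn left 24°, forward 4.3 m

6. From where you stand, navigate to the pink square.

turn right 84°, forward 9.6 m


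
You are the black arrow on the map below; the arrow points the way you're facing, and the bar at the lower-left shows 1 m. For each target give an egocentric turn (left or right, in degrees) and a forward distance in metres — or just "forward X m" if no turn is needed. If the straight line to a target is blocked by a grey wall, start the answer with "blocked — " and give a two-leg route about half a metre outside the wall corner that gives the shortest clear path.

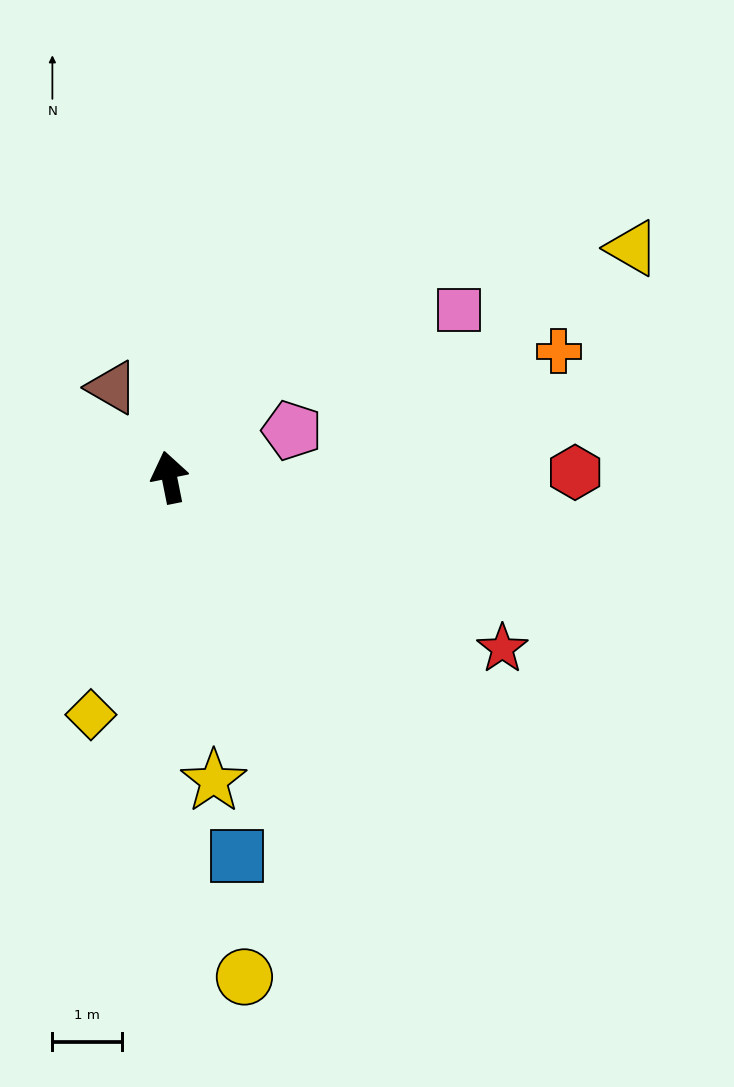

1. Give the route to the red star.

turn right 129°, forward 5.4 m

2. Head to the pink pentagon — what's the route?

turn right 80°, forward 1.9 m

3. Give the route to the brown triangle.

turn left 21°, forward 1.5 m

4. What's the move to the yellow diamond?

turn left 150°, forward 3.6 m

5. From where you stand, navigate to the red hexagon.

turn right 101°, forward 5.8 m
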